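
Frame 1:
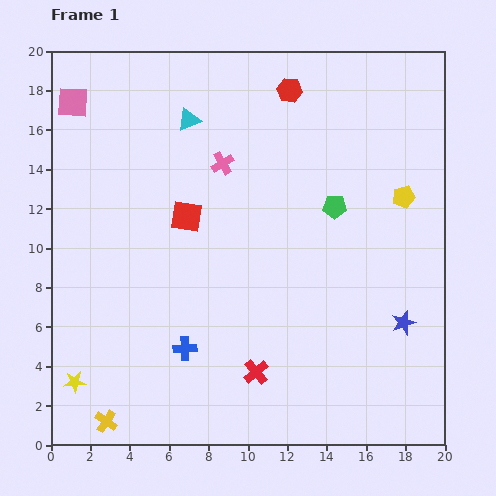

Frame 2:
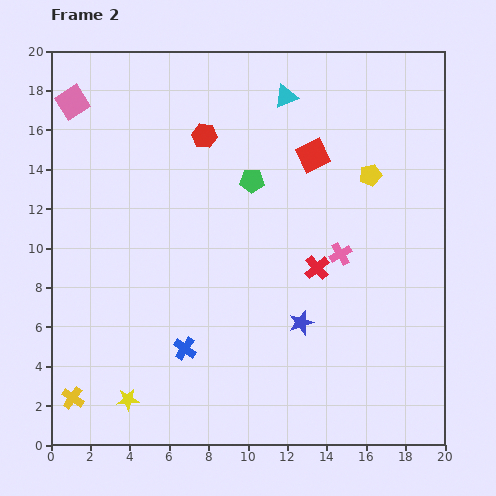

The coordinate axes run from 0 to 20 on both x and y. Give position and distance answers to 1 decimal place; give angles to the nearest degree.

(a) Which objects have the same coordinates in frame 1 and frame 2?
the pink square, the blue cross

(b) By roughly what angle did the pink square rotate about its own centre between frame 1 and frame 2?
37° counter-clockwise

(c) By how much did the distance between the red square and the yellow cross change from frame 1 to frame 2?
+6.1

Distance in frame 1: 11.2. Distance in frame 2: 17.3.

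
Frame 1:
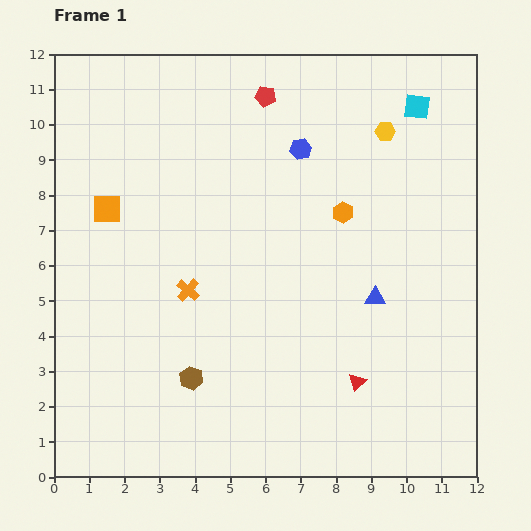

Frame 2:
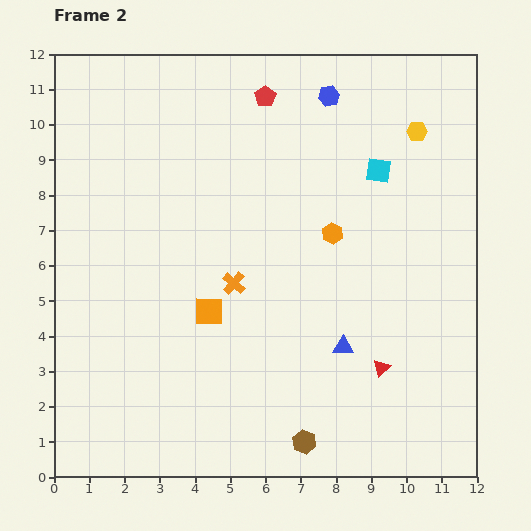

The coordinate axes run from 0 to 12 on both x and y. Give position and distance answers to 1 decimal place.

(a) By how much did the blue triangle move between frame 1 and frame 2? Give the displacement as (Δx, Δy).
(-0.9, -1.4)

The blue triangle was at (9.1, 5.1) in frame 1 and (8.2, 3.7) in frame 2.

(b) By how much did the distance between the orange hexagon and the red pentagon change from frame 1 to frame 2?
+0.3

Distance in frame 1: 4.0. Distance in frame 2: 4.3.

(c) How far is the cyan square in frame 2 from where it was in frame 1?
2.1

The cyan square moved from (10.3, 10.5) to (9.2, 8.7), a distance of √(1.1² + 1.8²) ≈ 2.1.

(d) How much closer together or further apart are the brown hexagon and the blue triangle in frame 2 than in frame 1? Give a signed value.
-2.8

Distance in frame 1: 5.7. Distance in frame 2: 2.9.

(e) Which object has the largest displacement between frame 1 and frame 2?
the orange square

(moved 4.1; next 3.7)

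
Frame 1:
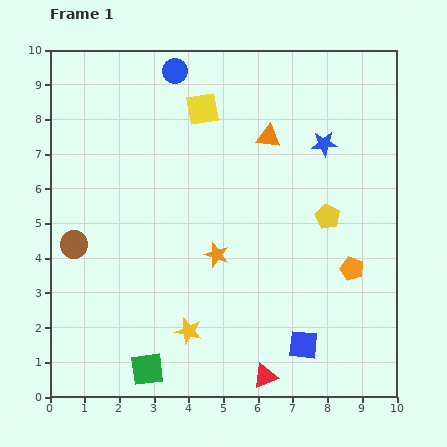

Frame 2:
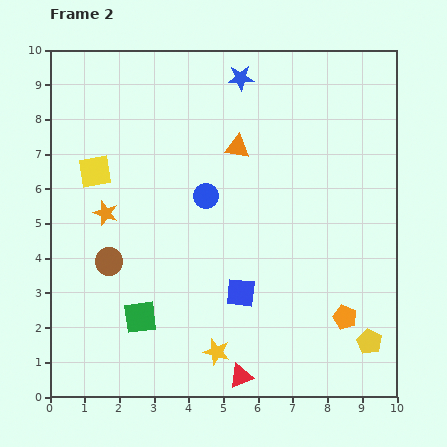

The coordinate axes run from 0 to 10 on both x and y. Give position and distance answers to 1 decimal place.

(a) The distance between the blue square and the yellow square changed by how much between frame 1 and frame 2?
-1.9

Distance in frame 1: 7.4. Distance in frame 2: 5.5.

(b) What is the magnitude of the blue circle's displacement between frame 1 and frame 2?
3.7

The blue circle moved from (3.6, 9.4) to (4.5, 5.8), a distance of √(0.9² + 3.6²) ≈ 3.7.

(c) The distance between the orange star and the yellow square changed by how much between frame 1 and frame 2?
-3.0

Distance in frame 1: 4.2. Distance in frame 2: 1.2.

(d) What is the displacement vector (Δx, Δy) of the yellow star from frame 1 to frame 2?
(0.8, -0.6)

The yellow star was at (4.0, 1.9) in frame 1 and (4.8, 1.3) in frame 2.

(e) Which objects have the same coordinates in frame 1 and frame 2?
none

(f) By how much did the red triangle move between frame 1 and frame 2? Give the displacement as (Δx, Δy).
(-0.7, 0.0)

The red triangle was at (6.2, 0.6) in frame 1 and (5.5, 0.6) in frame 2.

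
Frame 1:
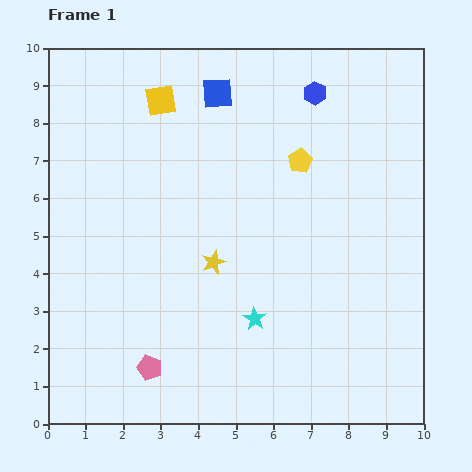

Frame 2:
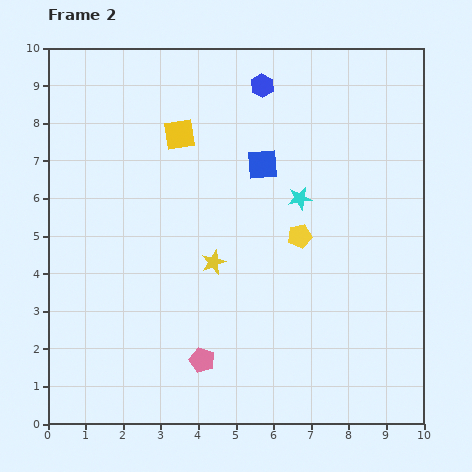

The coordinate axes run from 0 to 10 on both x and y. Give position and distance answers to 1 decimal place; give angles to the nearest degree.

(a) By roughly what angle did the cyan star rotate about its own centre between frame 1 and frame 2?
30° clockwise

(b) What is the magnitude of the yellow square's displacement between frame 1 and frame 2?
1.0

The yellow square moved from (3.0, 8.6) to (3.5, 7.7), a distance of √(0.5² + 0.9²) ≈ 1.0.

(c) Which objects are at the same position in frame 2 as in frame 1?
the yellow star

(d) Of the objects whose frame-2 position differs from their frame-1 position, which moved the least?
the yellow square

(moved 1.0)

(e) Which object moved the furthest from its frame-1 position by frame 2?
the cyan star

(moved 3.4; next 2.2)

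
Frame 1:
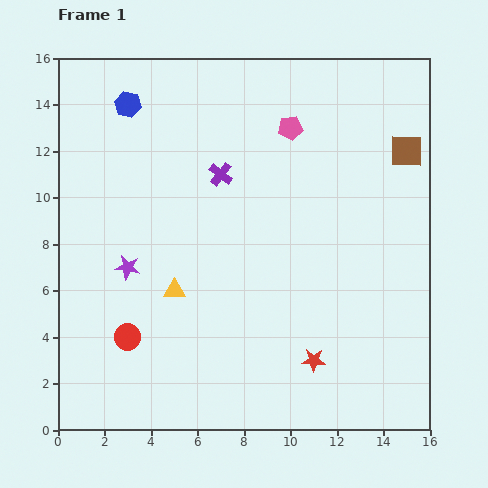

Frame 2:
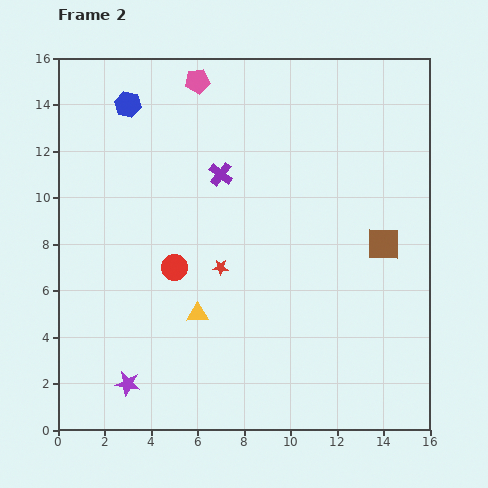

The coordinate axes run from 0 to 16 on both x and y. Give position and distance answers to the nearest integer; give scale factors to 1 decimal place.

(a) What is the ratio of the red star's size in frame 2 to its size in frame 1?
0.7×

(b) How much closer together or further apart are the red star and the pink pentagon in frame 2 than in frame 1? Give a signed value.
-2

Distance in frame 1: 10. Distance in frame 2: 8.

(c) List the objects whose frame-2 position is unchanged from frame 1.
the blue hexagon, the purple cross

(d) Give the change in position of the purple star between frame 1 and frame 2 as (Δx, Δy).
(0, -5)

The purple star was at (3, 7) in frame 1 and (3, 2) in frame 2.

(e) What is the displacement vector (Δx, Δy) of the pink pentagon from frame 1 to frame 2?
(-4, 2)

The pink pentagon was at (10, 13) in frame 1 and (6, 15) in frame 2.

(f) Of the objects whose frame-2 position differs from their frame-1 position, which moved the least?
the yellow triangle

(moved 1)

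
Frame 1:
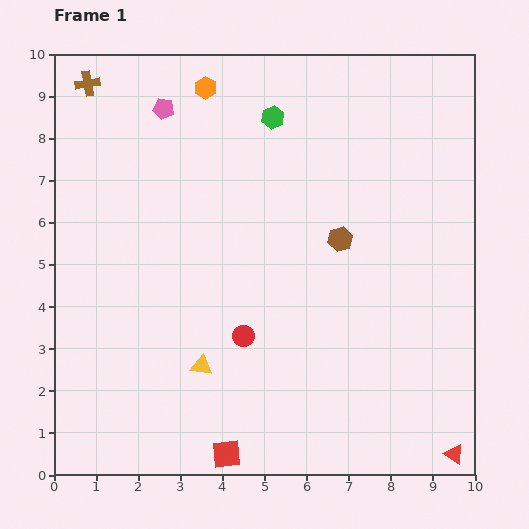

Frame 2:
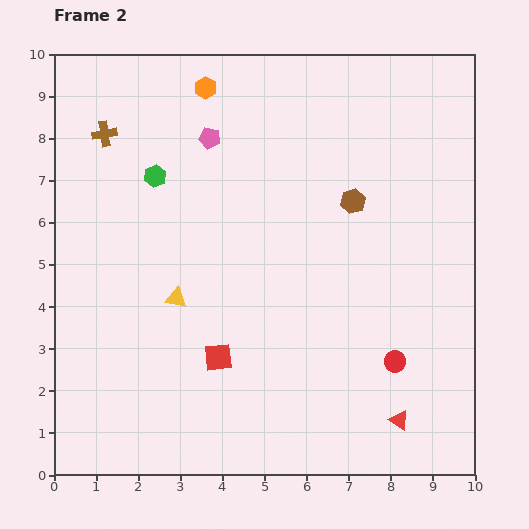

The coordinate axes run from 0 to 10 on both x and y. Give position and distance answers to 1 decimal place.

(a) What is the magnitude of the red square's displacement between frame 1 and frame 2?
2.3

The red square moved from (4.1, 0.5) to (3.9, 2.8), a distance of √(0.2² + 2.3²) ≈ 2.3.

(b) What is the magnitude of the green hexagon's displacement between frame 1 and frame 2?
3.1

The green hexagon moved from (5.2, 8.5) to (2.4, 7.1), a distance of √(2.8² + 1.4²) ≈ 3.1.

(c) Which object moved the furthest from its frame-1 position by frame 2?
the red circle

(moved 3.6; next 3.1)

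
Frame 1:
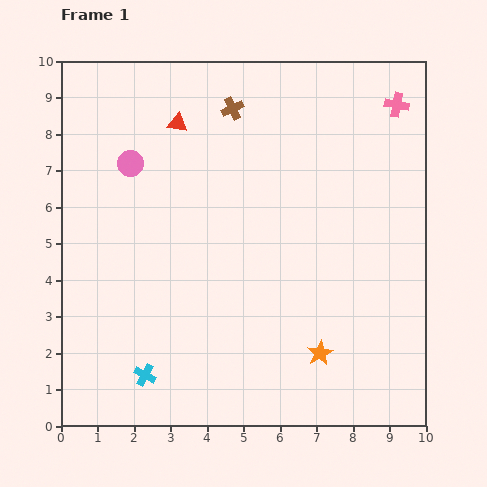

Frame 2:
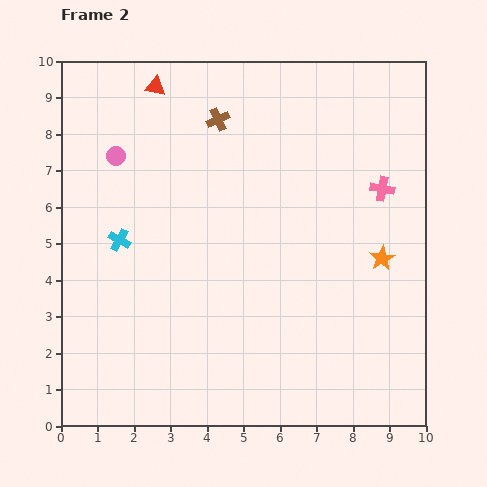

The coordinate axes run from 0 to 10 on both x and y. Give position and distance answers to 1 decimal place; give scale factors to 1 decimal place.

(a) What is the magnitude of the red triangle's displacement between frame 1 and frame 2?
1.2

The red triangle moved from (3.2, 8.3) to (2.6, 9.3), a distance of √(0.6² + 1.0²) ≈ 1.2.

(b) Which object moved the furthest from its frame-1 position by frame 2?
the cyan cross

(moved 3.8; next 3.1)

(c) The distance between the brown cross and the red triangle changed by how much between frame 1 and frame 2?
+0.3

Distance in frame 1: 1.6. Distance in frame 2: 1.9.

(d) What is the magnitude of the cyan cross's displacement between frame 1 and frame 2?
3.8

The cyan cross moved from (2.3, 1.4) to (1.6, 5.1), a distance of √(0.7² + 3.7²) ≈ 3.8.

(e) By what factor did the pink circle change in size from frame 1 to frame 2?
0.7×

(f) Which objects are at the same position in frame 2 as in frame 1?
none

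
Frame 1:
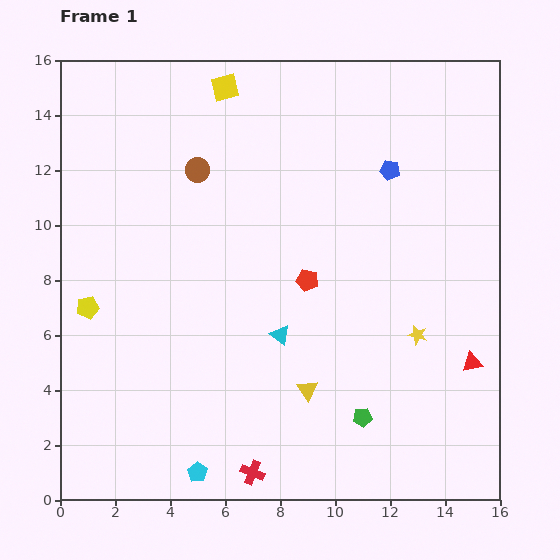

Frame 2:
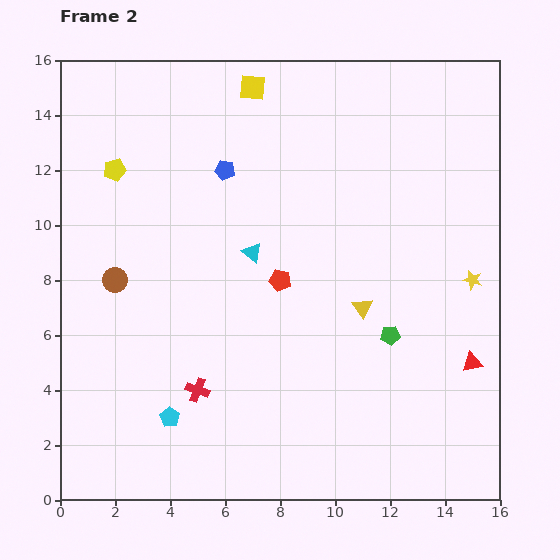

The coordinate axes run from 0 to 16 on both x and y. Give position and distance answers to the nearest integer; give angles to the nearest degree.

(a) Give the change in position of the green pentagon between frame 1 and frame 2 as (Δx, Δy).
(1, 3)

The green pentagon was at (11, 3) in frame 1 and (12, 6) in frame 2.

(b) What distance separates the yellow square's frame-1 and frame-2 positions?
1

The yellow square moved from (6, 15) to (7, 15), a distance of √(1² + 0²) ≈ 1.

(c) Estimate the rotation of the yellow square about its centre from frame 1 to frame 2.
19° clockwise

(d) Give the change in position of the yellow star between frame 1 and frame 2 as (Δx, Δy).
(2, 2)

The yellow star was at (13, 6) in frame 1 and (15, 8) in frame 2.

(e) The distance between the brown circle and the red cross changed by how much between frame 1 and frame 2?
-6

Distance in frame 1: 11. Distance in frame 2: 5.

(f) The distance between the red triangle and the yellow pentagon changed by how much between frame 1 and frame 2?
+1

Distance in frame 1: 14. Distance in frame 2: 15.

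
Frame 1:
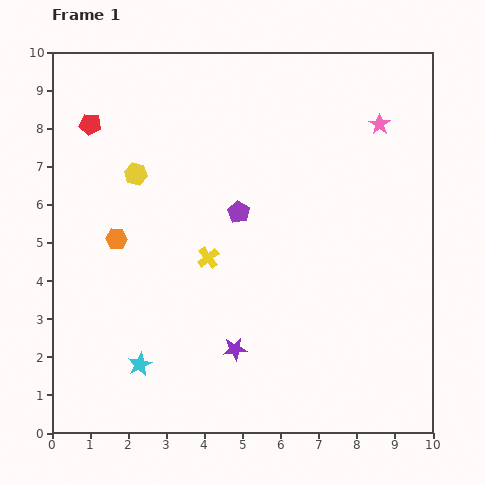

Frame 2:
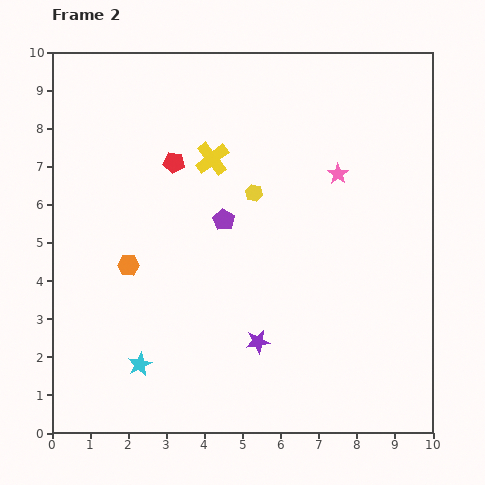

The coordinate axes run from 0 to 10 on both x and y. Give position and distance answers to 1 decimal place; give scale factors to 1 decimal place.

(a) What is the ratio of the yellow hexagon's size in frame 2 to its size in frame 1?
0.8×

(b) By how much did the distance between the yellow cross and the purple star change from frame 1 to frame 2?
+2.4

Distance in frame 1: 2.5. Distance in frame 2: 4.9.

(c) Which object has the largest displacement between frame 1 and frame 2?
the yellow hexagon

(moved 3.1; next 2.6)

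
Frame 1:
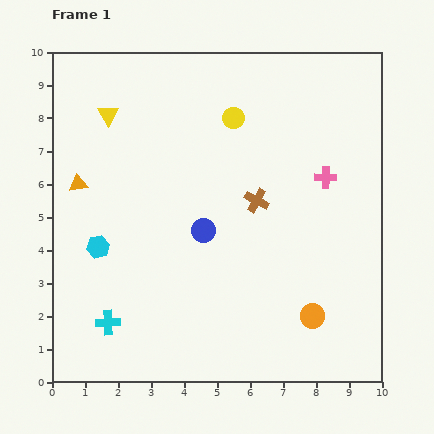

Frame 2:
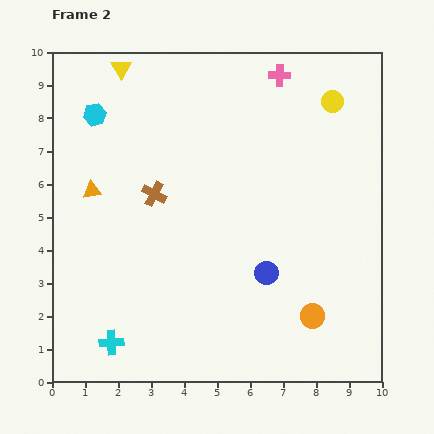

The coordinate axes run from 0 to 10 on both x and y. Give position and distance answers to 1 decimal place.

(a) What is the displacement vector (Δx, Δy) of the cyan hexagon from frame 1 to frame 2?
(-0.1, 4.0)

The cyan hexagon was at (1.4, 4.1) in frame 1 and (1.3, 8.1) in frame 2.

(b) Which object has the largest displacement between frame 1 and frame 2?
the cyan hexagon

(moved 4.0; next 3.4)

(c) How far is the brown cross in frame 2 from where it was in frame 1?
3.1

The brown cross moved from (6.2, 5.5) to (3.1, 5.7), a distance of √(3.1² + 0.2²) ≈ 3.1.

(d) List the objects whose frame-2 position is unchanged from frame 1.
the orange circle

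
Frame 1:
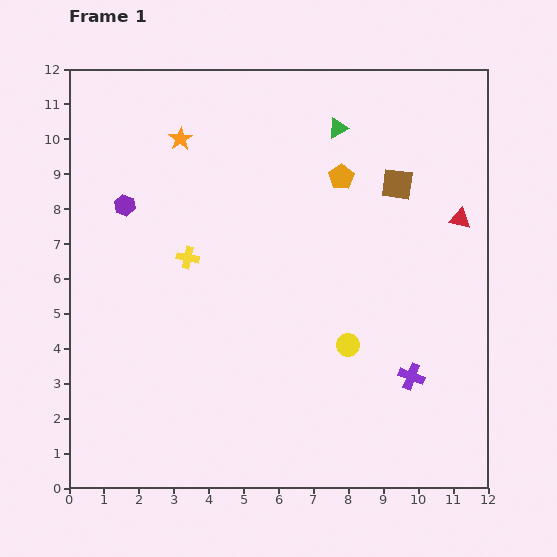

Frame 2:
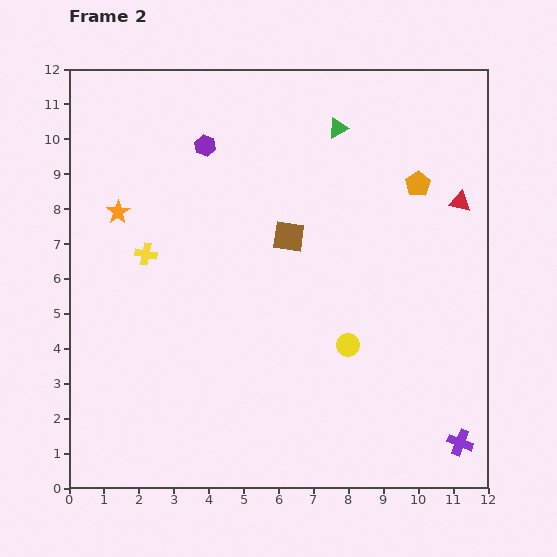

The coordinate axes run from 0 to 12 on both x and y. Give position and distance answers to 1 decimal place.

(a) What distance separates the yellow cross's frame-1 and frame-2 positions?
1.2

The yellow cross moved from (3.4, 6.6) to (2.2, 6.7), a distance of √(1.2² + 0.1²) ≈ 1.2.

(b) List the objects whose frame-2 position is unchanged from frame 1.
the yellow circle, the green triangle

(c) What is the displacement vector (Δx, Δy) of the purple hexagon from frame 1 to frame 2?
(2.3, 1.7)

The purple hexagon was at (1.6, 8.1) in frame 1 and (3.9, 9.8) in frame 2.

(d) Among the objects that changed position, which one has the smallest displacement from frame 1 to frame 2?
the red triangle

(moved 0.5)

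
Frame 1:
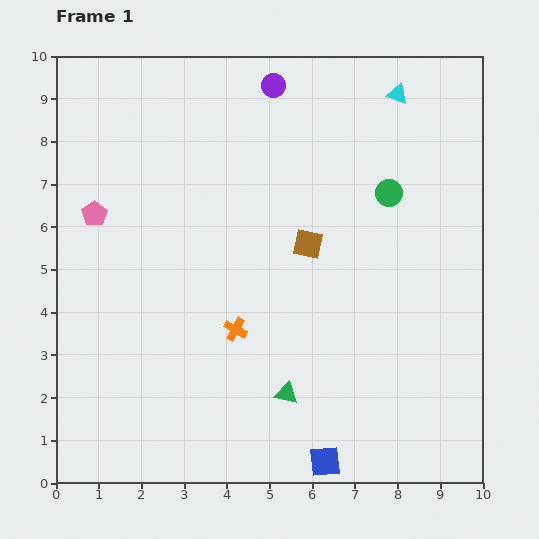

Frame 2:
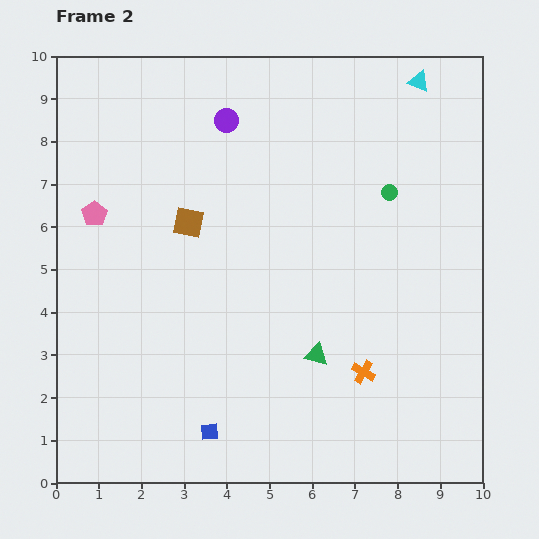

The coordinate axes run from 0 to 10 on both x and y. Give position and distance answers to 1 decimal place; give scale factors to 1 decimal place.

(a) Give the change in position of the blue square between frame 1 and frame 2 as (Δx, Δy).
(-2.7, 0.7)

The blue square was at (6.3, 0.5) in frame 1 and (3.6, 1.2) in frame 2.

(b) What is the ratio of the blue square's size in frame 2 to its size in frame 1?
0.6×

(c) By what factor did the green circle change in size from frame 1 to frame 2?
0.6×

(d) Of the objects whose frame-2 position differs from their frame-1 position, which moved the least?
the cyan triangle

(moved 0.6)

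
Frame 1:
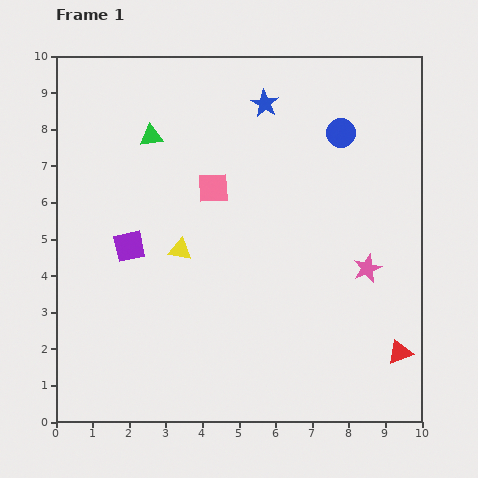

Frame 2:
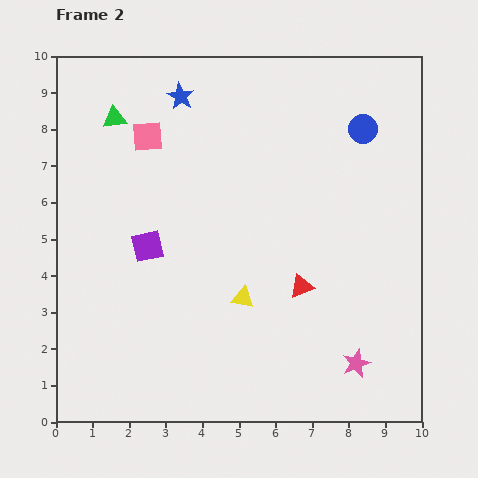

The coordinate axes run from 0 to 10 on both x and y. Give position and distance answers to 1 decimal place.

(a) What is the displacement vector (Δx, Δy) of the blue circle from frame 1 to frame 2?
(0.6, 0.1)

The blue circle was at (7.8, 7.9) in frame 1 and (8.4, 8.0) in frame 2.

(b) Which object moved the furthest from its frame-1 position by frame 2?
the red triangle

(moved 3.2; next 2.6)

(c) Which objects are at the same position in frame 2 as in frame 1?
none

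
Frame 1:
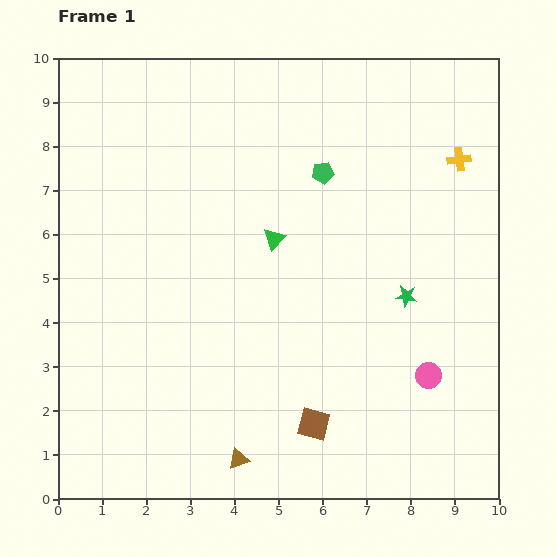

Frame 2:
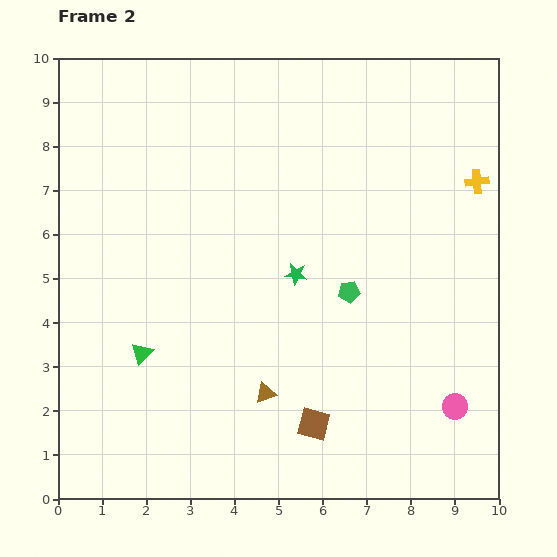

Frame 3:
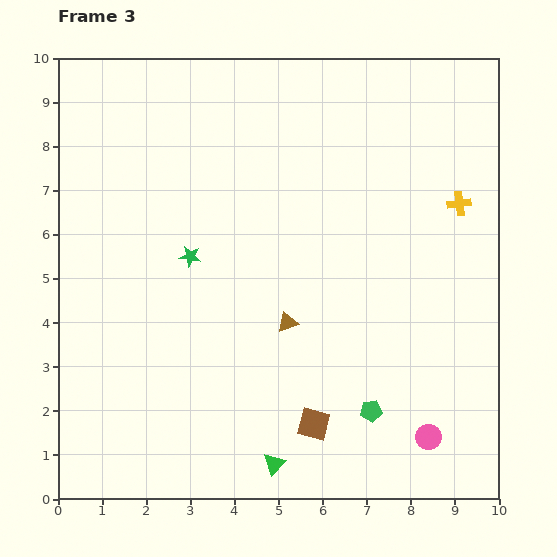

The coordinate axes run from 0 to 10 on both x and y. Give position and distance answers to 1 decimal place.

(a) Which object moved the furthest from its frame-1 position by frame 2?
the green triangle

(moved 4.0; next 2.8)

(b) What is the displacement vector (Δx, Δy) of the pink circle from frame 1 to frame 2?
(0.6, -0.7)

The pink circle was at (8.4, 2.8) in frame 1 and (9.0, 2.1) in frame 2.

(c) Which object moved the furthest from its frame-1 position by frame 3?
the green pentagon

(moved 5.5; next 5.1)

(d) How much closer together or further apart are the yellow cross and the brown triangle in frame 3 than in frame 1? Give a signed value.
-3.7

Distance in frame 1: 8.4. Distance in frame 3: 4.7.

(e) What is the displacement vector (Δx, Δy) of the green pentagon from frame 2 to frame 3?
(0.5, -2.7)

The green pentagon was at (6.6, 4.7) in frame 2 and (7.1, 2.0) in frame 3.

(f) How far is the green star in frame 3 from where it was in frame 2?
2.4

The green star moved from (5.4, 5.1) to (3.0, 5.5), a distance of √(2.4² + 0.4²) ≈ 2.4.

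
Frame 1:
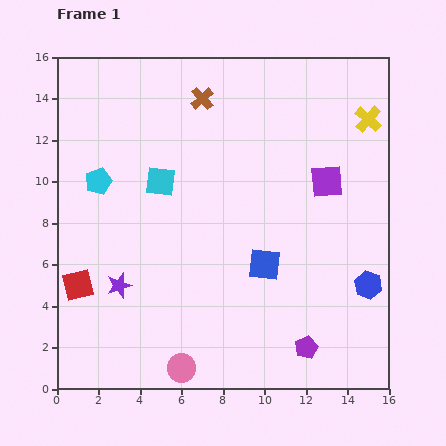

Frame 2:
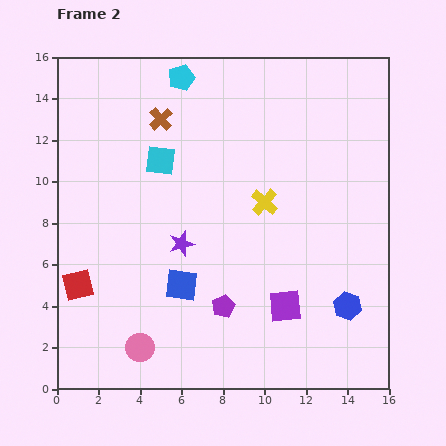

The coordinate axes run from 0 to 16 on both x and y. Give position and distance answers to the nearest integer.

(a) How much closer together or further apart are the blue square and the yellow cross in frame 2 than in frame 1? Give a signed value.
-3

Distance in frame 1: 9. Distance in frame 2: 6.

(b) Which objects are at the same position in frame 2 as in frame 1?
the red square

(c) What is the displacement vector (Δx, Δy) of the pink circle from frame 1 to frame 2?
(-2, 1)

The pink circle was at (6, 1) in frame 1 and (4, 2) in frame 2.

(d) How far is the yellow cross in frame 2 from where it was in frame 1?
6

The yellow cross moved from (15, 13) to (10, 9), a distance of √(5² + 4²) ≈ 6.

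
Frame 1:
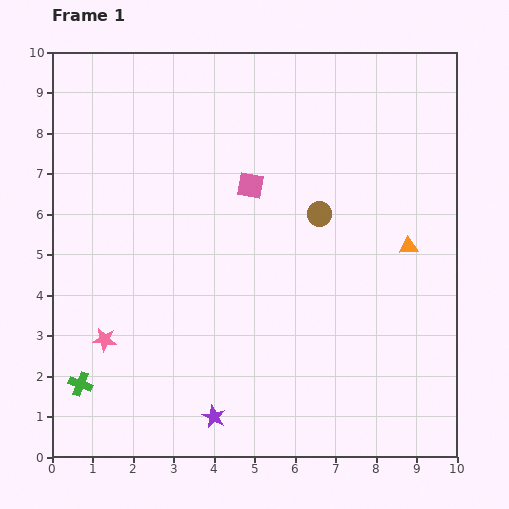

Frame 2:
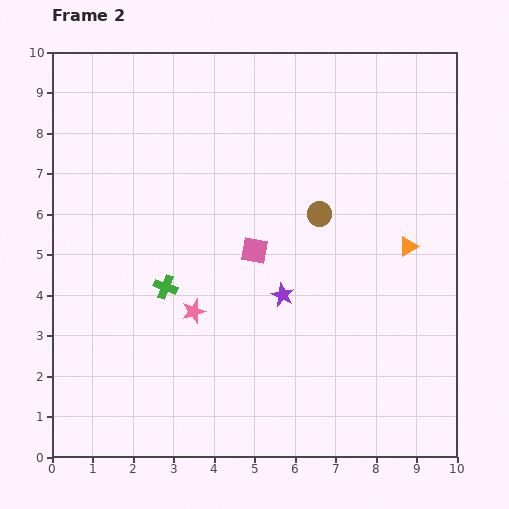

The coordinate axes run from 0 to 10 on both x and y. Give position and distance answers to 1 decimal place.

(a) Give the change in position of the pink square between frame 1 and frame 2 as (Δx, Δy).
(0.1, -1.6)

The pink square was at (4.9, 6.7) in frame 1 and (5.0, 5.1) in frame 2.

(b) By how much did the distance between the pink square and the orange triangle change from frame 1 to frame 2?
-0.4

Distance in frame 1: 4.2. Distance in frame 2: 3.8.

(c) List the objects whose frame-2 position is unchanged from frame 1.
the orange triangle, the brown circle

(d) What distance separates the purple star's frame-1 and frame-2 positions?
3.4

The purple star moved from (4.0, 1.0) to (5.7, 4.0), a distance of √(1.7² + 3.0²) ≈ 3.4.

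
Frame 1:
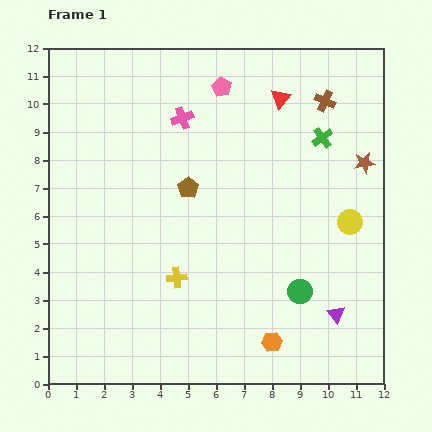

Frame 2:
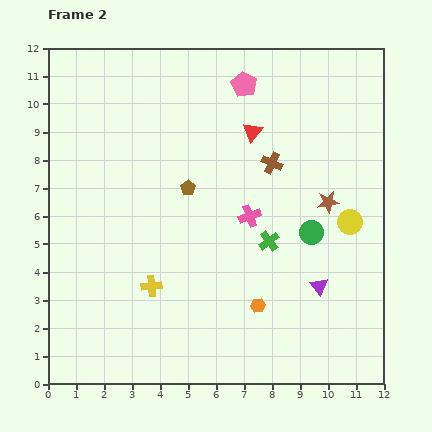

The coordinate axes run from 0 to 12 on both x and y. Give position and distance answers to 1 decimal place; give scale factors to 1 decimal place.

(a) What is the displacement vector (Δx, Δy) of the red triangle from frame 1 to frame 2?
(-1.0, -1.2)

The red triangle was at (8.3, 10.2) in frame 1 and (7.3, 9.0) in frame 2.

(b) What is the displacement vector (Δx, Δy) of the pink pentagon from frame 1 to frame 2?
(0.8, 0.1)

The pink pentagon was at (6.2, 10.6) in frame 1 and (7.0, 10.7) in frame 2.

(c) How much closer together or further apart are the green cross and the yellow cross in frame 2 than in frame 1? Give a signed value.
-2.7

Distance in frame 1: 7.2. Distance in frame 2: 4.5.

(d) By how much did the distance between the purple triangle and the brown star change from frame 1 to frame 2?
-2.5

Distance in frame 1: 5.5. Distance in frame 2: 3.0.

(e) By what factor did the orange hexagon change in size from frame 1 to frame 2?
0.7×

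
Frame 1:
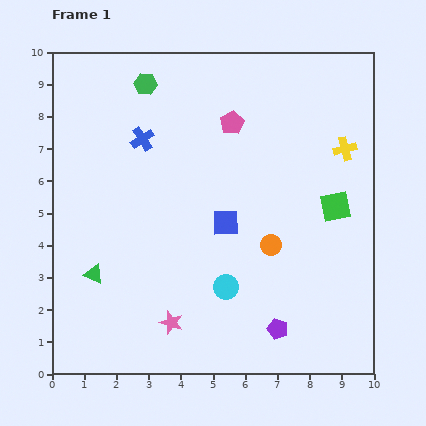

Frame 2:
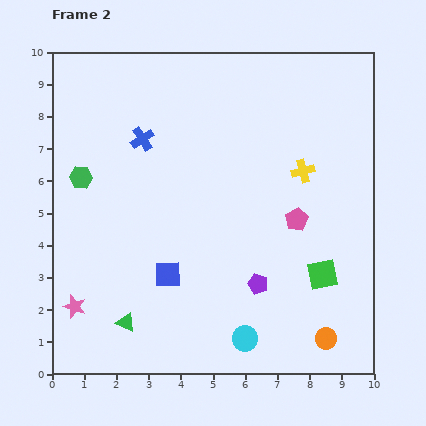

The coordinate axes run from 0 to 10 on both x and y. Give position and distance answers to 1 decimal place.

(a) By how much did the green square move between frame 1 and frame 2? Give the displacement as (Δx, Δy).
(-0.4, -2.1)

The green square was at (8.8, 5.2) in frame 1 and (8.4, 3.1) in frame 2.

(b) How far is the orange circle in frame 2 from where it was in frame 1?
3.4

The orange circle moved from (6.8, 4.0) to (8.5, 1.1), a distance of √(1.7² + 2.9²) ≈ 3.4.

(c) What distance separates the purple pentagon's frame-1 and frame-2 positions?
1.5

The purple pentagon moved from (7.0, 1.4) to (6.4, 2.8), a distance of √(0.6² + 1.4²) ≈ 1.5.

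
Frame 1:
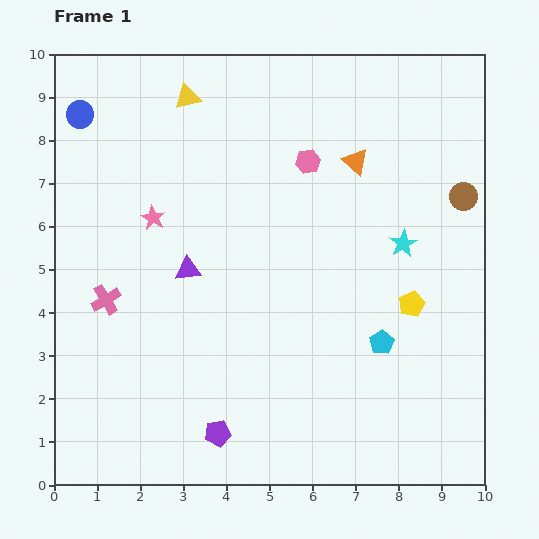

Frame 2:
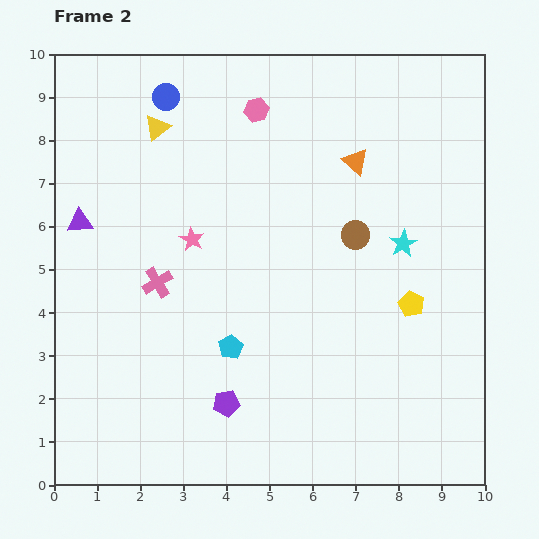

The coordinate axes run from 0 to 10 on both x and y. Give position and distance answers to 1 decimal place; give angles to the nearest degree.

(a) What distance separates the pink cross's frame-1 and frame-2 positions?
1.3

The pink cross moved from (1.2, 4.3) to (2.4, 4.7), a distance of √(1.2² + 0.4²) ≈ 1.3.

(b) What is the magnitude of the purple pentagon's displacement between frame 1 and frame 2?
0.7

The purple pentagon moved from (3.8, 1.2) to (4.0, 1.9), a distance of √(0.2² + 0.7²) ≈ 0.7.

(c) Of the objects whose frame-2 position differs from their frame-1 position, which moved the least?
the purple pentagon

(moved 0.7)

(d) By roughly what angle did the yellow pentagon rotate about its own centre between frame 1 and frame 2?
21° counter-clockwise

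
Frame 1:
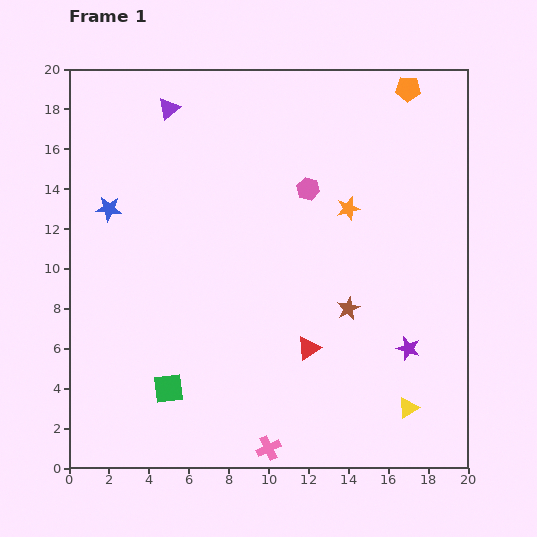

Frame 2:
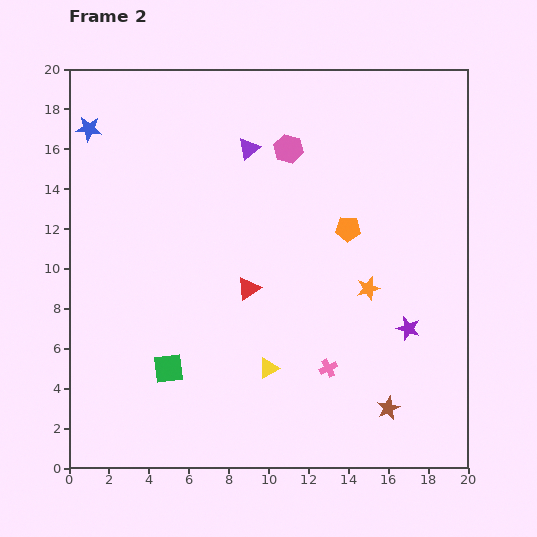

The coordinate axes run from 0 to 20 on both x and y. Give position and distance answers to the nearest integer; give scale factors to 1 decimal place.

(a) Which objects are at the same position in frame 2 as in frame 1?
none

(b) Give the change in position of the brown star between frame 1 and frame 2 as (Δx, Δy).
(2, -5)

The brown star was at (14, 8) in frame 1 and (16, 3) in frame 2.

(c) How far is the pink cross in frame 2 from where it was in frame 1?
5

The pink cross moved from (10, 1) to (13, 5), a distance of √(3² + 4²) ≈ 5.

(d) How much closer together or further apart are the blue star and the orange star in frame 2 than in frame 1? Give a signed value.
+4

Distance in frame 1: 12. Distance in frame 2: 16.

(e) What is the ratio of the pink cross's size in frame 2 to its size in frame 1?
0.8×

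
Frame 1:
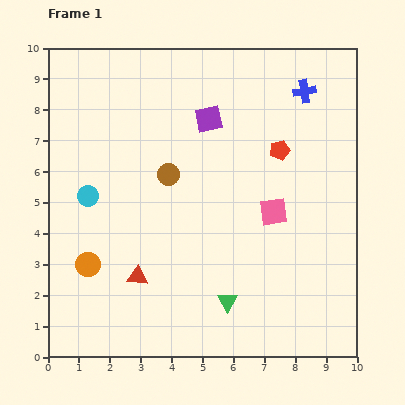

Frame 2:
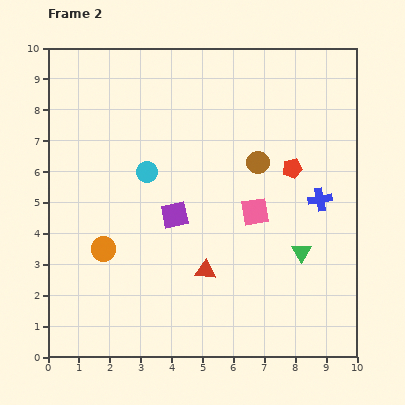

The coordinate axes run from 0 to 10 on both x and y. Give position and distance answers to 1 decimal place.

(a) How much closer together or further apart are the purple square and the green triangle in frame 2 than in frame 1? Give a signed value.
-1.6

Distance in frame 1: 5.9. Distance in frame 2: 4.3.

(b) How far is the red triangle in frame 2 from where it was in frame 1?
2.2

The red triangle moved from (2.9, 2.6) to (5.1, 2.8), a distance of √(2.2² + 0.2²) ≈ 2.2.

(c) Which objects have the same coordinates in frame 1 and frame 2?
none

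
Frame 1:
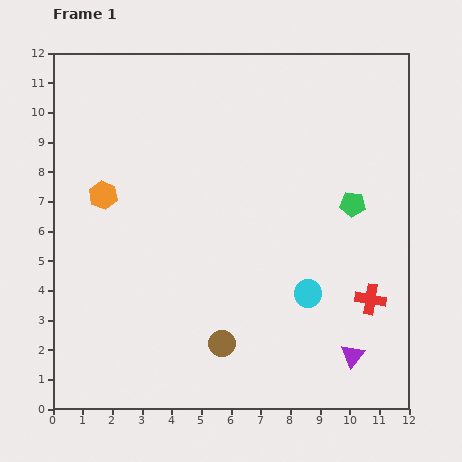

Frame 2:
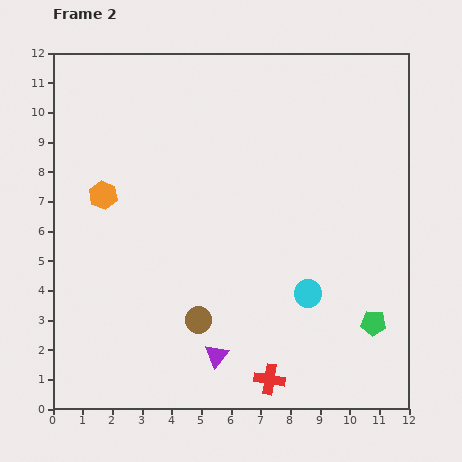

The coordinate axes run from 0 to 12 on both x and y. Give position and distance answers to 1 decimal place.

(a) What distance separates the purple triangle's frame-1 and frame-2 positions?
4.6

The purple triangle moved from (10.1, 1.8) to (5.5, 1.8), a distance of √(4.6² + 0.0²) ≈ 4.6.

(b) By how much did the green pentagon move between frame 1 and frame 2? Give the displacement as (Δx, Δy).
(0.7, -4.0)

The green pentagon was at (10.1, 6.9) in frame 1 and (10.8, 2.9) in frame 2.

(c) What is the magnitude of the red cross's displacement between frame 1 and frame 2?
4.3

The red cross moved from (10.7, 3.7) to (7.3, 1.0), a distance of √(3.4² + 2.7²) ≈ 4.3.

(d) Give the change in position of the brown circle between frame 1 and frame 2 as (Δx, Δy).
(-0.8, 0.8)

The brown circle was at (5.7, 2.2) in frame 1 and (4.9, 3.0) in frame 2.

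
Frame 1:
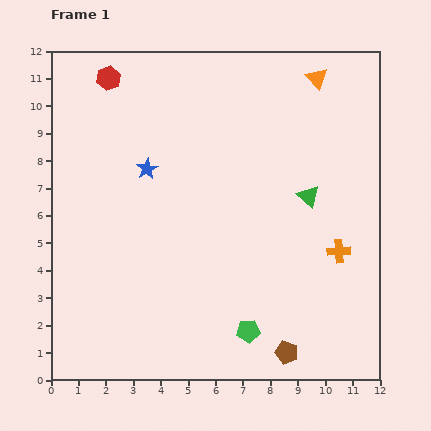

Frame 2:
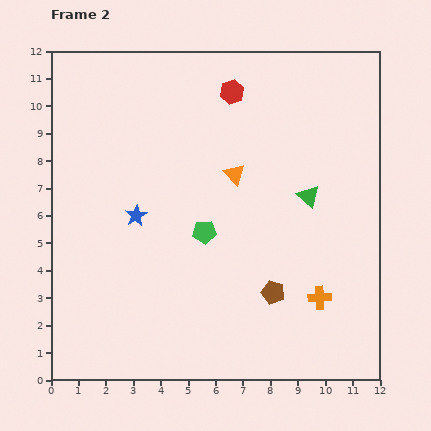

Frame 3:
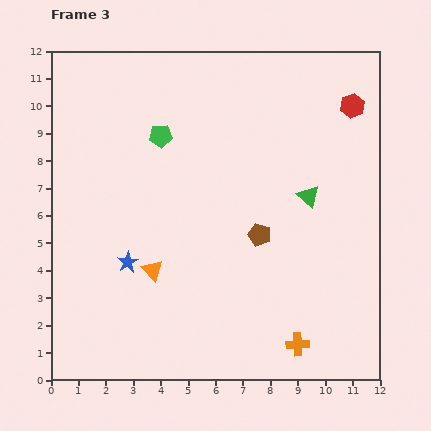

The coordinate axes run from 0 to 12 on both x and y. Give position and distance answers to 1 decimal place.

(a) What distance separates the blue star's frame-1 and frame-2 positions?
1.7

The blue star moved from (3.5, 7.7) to (3.1, 6.0), a distance of √(0.4² + 1.7²) ≈ 1.7.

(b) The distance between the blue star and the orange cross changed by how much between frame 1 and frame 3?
-0.7

Distance in frame 1: 7.6. Distance in frame 3: 6.9.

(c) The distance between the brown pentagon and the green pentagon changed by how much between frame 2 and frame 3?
+1.8

Distance in frame 2: 3.3. Distance in frame 3: 5.1.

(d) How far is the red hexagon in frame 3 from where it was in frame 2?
4.4

The red hexagon moved from (6.6, 10.5) to (11.0, 10.0), a distance of √(4.4² + 0.5²) ≈ 4.4.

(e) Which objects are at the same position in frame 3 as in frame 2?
the green triangle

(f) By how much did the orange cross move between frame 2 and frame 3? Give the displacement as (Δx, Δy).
(-0.8, -1.7)

The orange cross was at (9.8, 3.0) in frame 2 and (9.0, 1.3) in frame 3.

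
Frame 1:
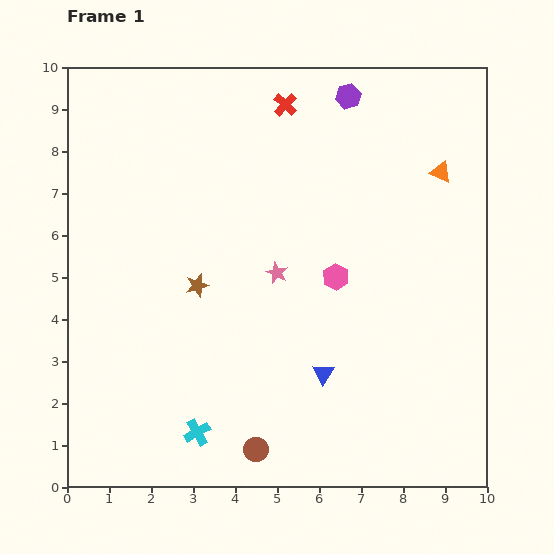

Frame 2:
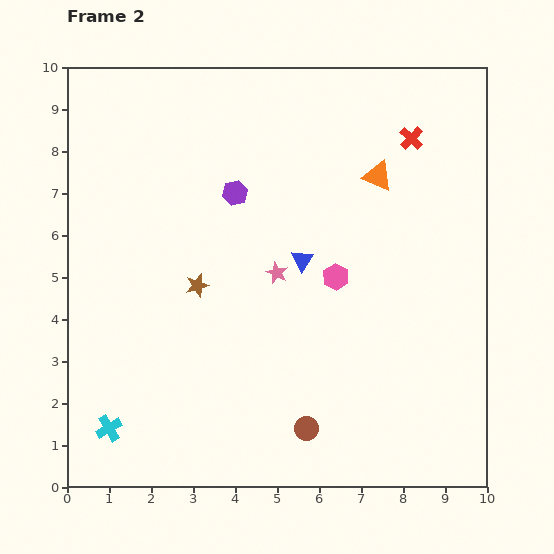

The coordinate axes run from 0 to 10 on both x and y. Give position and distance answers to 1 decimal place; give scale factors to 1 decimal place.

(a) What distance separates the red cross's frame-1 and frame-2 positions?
3.1

The red cross moved from (5.2, 9.1) to (8.2, 8.3), a distance of √(3.0² + 0.8²) ≈ 3.1.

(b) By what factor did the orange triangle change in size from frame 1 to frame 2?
1.4×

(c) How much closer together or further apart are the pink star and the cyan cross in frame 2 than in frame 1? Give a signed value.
+1.2

Distance in frame 1: 4.2. Distance in frame 2: 5.4.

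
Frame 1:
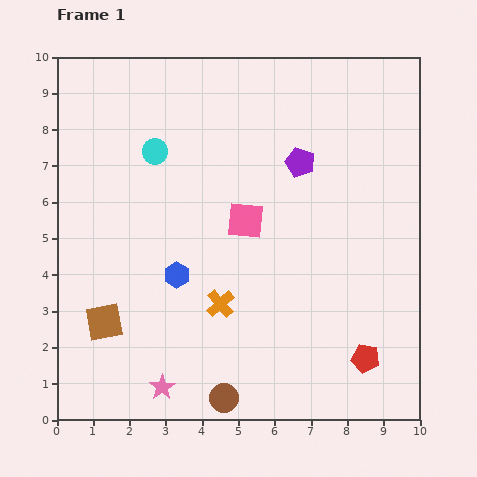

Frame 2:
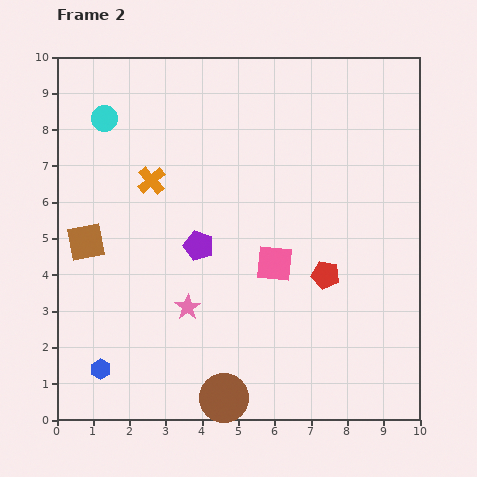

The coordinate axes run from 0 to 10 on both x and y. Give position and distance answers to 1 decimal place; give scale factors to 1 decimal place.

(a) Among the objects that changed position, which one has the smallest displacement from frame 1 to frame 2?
the pink square

(moved 1.4)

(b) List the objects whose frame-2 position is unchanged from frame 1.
the brown circle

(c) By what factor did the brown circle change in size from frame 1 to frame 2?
1.7×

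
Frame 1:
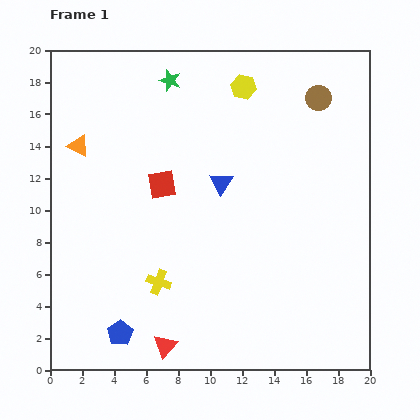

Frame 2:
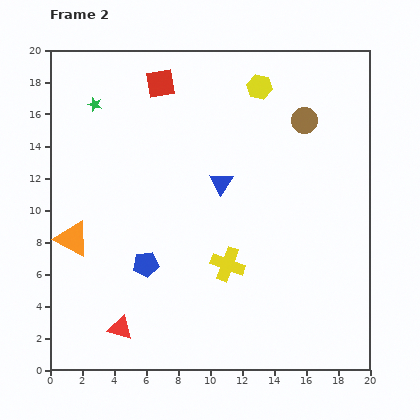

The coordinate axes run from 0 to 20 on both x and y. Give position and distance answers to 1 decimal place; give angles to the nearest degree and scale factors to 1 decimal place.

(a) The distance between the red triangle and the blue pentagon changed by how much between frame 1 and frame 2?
+1.4

Distance in frame 1: 2.9. Distance in frame 2: 4.3.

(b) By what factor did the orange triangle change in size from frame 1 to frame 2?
1.6×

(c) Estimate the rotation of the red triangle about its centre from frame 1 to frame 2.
54° counter-clockwise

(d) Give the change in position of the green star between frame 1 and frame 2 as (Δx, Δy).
(-4.7, -1.5)

The green star was at (7.5, 18.1) in frame 1 and (2.8, 16.6) in frame 2.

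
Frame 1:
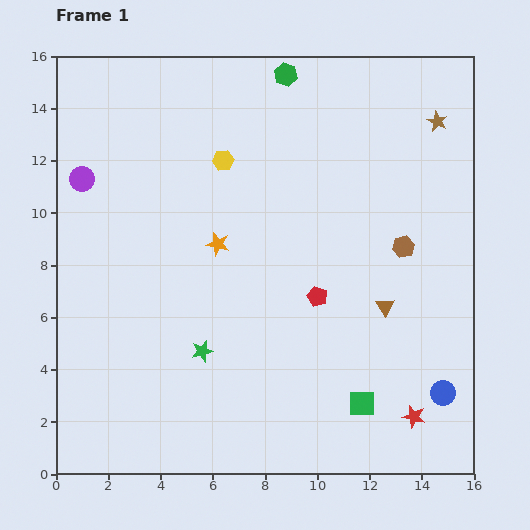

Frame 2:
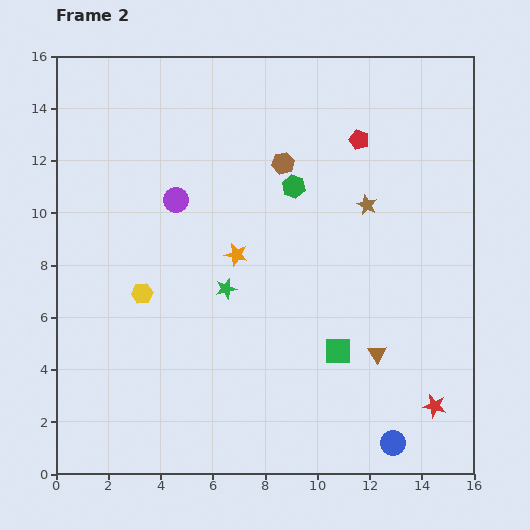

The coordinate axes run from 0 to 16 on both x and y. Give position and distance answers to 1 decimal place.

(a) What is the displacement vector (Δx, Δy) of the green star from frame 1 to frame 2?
(0.9, 2.4)

The green star was at (5.6, 4.7) in frame 1 and (6.5, 7.1) in frame 2.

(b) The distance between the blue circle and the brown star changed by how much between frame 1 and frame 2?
-1.2

Distance in frame 1: 10.4. Distance in frame 2: 9.2.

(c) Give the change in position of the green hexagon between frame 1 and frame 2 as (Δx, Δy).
(0.3, -4.3)

The green hexagon was at (8.8, 15.3) in frame 1 and (9.1, 11.0) in frame 2.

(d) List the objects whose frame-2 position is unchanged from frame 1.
none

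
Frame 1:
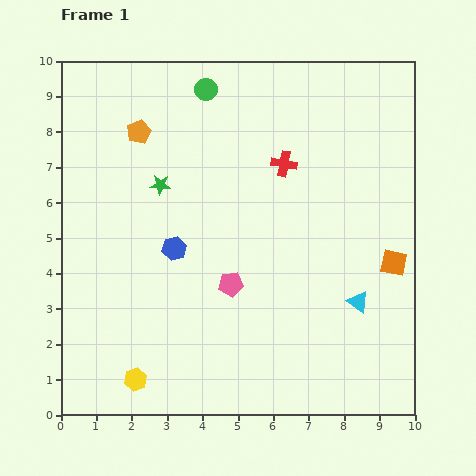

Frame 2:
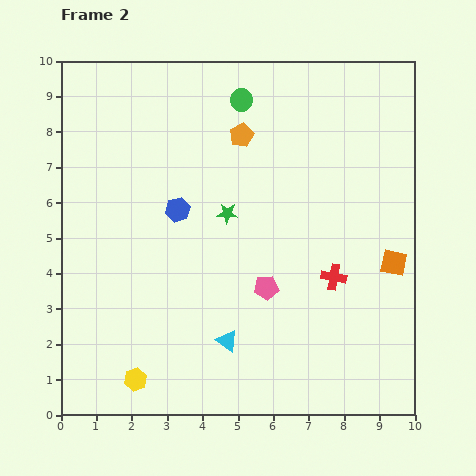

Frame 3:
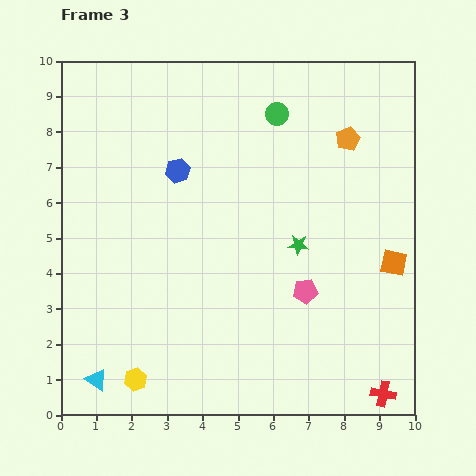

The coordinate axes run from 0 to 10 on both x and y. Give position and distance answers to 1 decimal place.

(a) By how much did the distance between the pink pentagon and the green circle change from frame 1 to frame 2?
-0.2

Distance in frame 1: 5.5. Distance in frame 2: 5.3.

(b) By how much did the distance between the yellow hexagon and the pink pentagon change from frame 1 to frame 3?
+1.6

Distance in frame 1: 3.8. Distance in frame 3: 5.4.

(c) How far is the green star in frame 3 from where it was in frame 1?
4.3

The green star moved from (2.8, 6.5) to (6.7, 4.8), a distance of √(3.9² + 1.7²) ≈ 4.3.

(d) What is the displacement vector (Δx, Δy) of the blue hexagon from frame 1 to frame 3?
(0.1, 2.2)

The blue hexagon was at (3.2, 4.7) in frame 1 and (3.3, 6.9) in frame 3.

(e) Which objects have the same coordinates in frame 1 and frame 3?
the yellow hexagon, the orange square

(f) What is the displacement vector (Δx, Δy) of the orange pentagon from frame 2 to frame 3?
(3.0, -0.1)

The orange pentagon was at (5.1, 7.9) in frame 2 and (8.1, 7.8) in frame 3.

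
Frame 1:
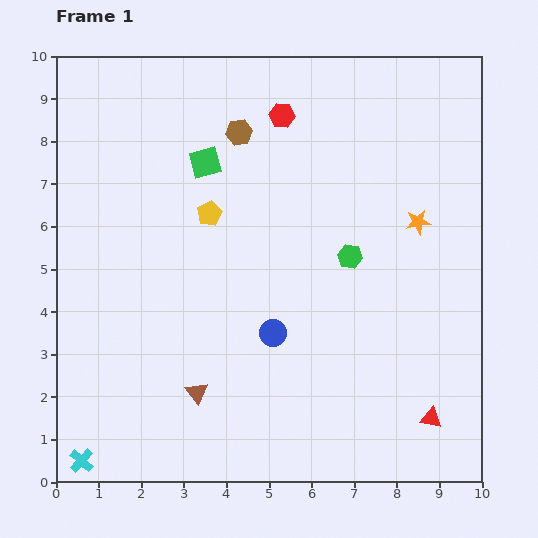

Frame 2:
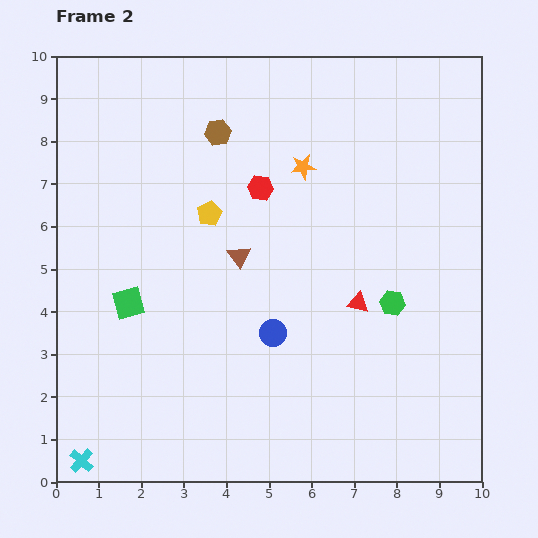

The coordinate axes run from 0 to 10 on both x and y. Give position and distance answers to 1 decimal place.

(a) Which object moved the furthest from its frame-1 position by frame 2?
the green square

(moved 3.8; next 3.4)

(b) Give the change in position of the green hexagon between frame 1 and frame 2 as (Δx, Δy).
(1.0, -1.1)

The green hexagon was at (6.9, 5.3) in frame 1 and (7.9, 4.2) in frame 2.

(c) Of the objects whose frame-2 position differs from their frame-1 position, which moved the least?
the brown hexagon

(moved 0.5)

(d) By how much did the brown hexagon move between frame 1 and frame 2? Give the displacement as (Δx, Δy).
(-0.5, 0.0)

The brown hexagon was at (4.3, 8.2) in frame 1 and (3.8, 8.2) in frame 2.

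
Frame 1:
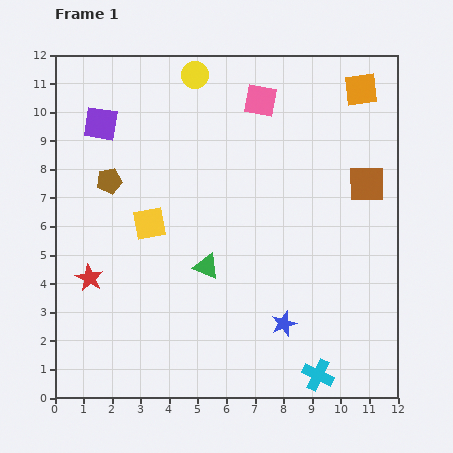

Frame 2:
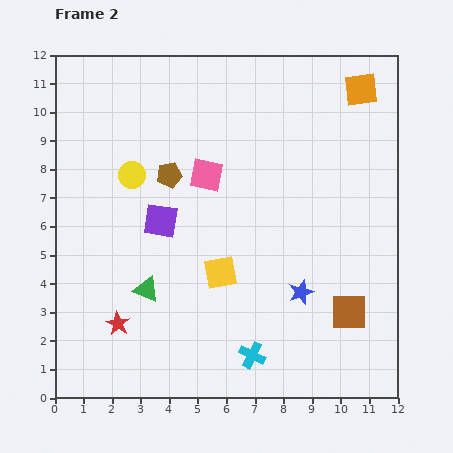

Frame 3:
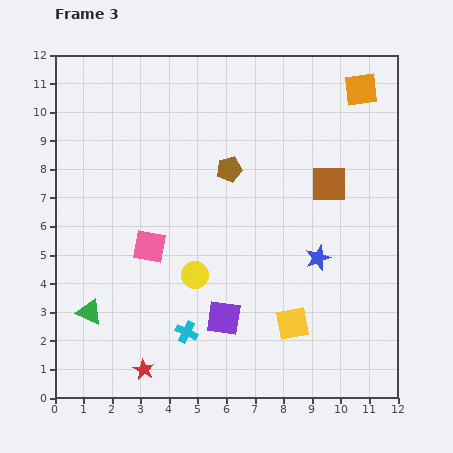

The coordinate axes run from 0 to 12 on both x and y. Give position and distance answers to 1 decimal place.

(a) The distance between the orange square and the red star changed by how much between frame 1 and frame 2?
+0.2

Distance in frame 1: 11.6. Distance in frame 2: 11.8.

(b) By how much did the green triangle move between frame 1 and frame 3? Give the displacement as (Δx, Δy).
(-4.1, -1.6)

The green triangle was at (5.3, 4.6) in frame 1 and (1.2, 3.0) in frame 3.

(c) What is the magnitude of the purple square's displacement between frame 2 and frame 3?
4.0

The purple square moved from (3.7, 6.2) to (5.9, 2.8), a distance of √(2.2² + 3.4²) ≈ 4.0.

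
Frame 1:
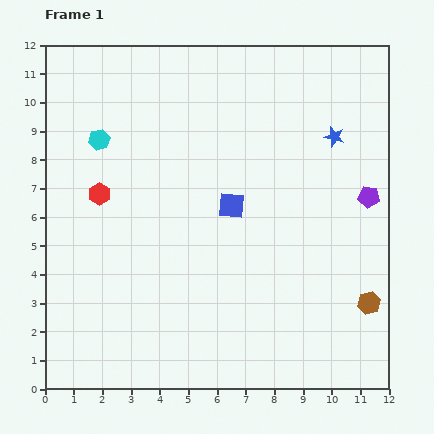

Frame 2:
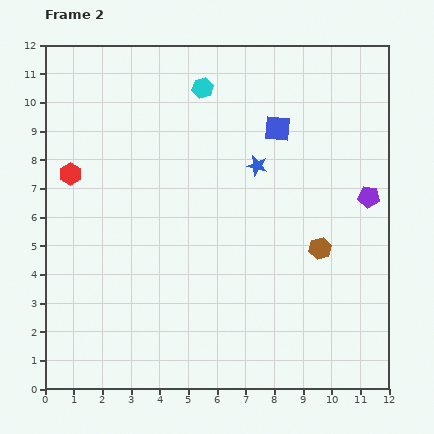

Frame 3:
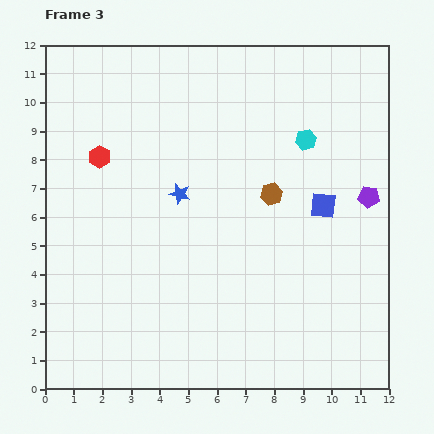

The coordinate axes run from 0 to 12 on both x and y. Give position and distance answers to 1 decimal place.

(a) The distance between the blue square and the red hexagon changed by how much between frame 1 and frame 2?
+2.8

Distance in frame 1: 4.6. Distance in frame 2: 7.4.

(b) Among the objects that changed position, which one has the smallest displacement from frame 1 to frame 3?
the red hexagon

(moved 1.3)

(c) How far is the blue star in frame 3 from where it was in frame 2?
2.9

The blue star moved from (7.4, 7.8) to (4.7, 6.8), a distance of √(2.7² + 1.0²) ≈ 2.9.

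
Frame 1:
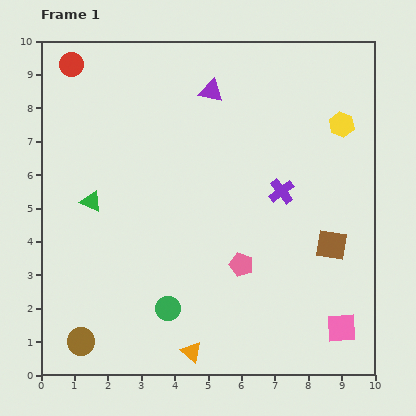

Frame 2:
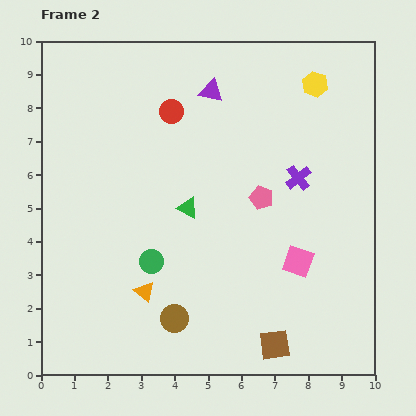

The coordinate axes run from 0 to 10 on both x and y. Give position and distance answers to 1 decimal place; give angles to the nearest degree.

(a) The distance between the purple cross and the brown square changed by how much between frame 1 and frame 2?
+2.8

Distance in frame 1: 2.2. Distance in frame 2: 5.0.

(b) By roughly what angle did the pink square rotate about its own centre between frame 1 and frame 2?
24° clockwise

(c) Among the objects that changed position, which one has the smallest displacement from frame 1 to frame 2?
the purple cross

(moved 0.6)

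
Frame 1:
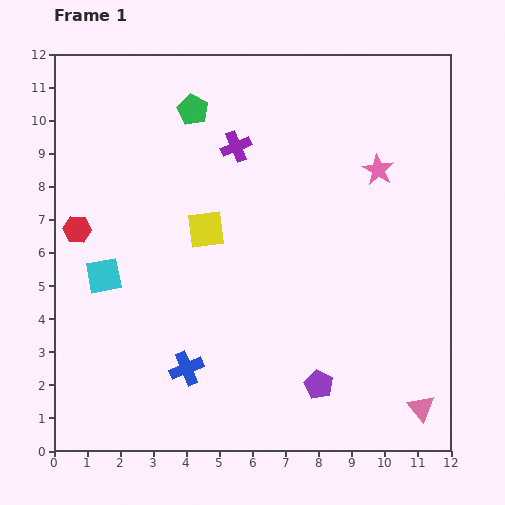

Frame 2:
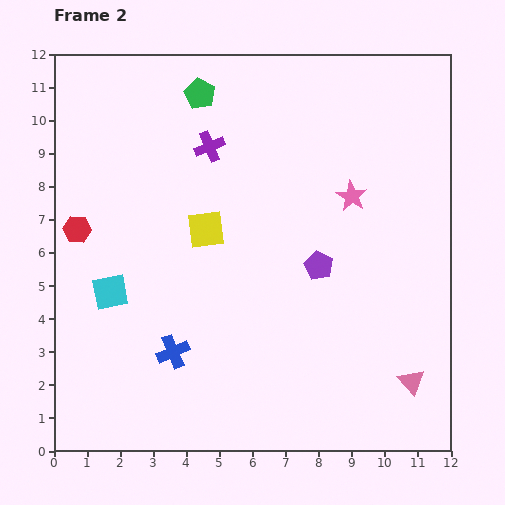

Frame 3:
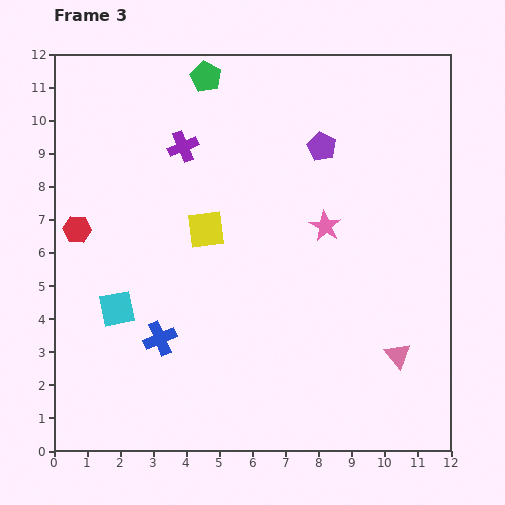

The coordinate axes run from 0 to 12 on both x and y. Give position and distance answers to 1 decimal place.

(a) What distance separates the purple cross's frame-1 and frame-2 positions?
0.8

The purple cross moved from (5.5, 9.2) to (4.7, 9.2), a distance of √(0.8² + 0.0²) ≈ 0.8.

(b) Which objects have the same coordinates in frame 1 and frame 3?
the yellow square, the red hexagon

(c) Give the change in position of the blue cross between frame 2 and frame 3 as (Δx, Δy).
(-0.4, 0.4)

The blue cross was at (3.6, 3.0) in frame 2 and (3.2, 3.4) in frame 3.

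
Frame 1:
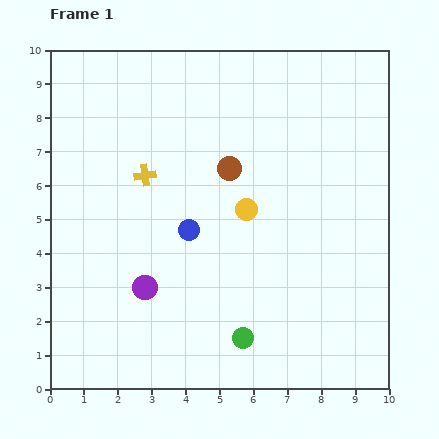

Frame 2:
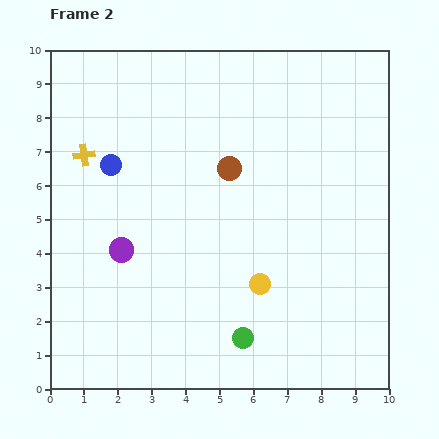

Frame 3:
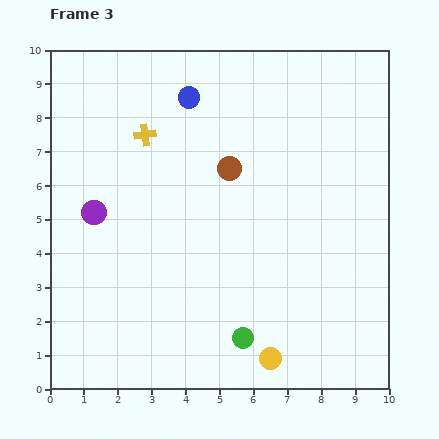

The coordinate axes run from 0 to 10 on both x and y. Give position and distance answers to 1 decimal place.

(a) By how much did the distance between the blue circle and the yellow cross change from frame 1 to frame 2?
-1.2

Distance in frame 1: 2.1. Distance in frame 2: 0.9.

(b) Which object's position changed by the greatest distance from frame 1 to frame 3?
the yellow circle

(moved 4.5; next 3.9)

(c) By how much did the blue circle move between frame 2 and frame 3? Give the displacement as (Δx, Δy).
(2.3, 2.0)

The blue circle was at (1.8, 6.6) in frame 2 and (4.1, 8.6) in frame 3.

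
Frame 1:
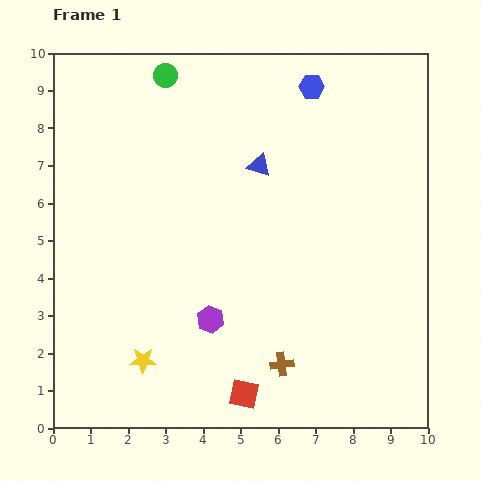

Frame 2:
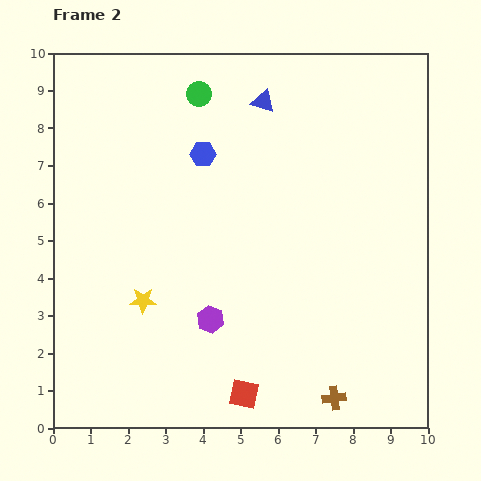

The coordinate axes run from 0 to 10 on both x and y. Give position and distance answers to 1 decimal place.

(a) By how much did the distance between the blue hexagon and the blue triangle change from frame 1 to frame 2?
-0.4

Distance in frame 1: 2.5. Distance in frame 2: 2.1.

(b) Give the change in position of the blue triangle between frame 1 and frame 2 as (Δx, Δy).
(0.1, 1.7)

The blue triangle was at (5.5, 7.0) in frame 1 and (5.6, 8.7) in frame 2.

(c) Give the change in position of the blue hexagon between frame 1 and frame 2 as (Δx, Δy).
(-2.9, -1.8)

The blue hexagon was at (6.9, 9.1) in frame 1 and (4.0, 7.3) in frame 2.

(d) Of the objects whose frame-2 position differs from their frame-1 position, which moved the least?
the green circle

(moved 1.0)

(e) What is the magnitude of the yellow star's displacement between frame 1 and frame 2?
1.6

The yellow star moved from (2.4, 1.8) to (2.4, 3.4), a distance of √(0.0² + 1.6²) ≈ 1.6.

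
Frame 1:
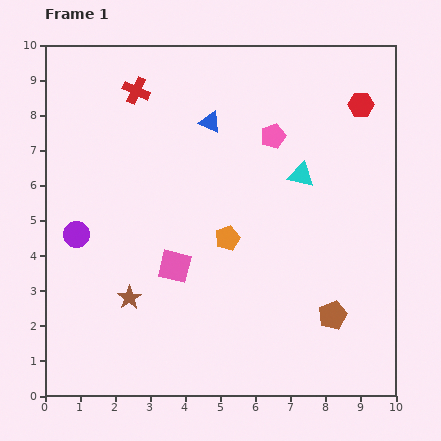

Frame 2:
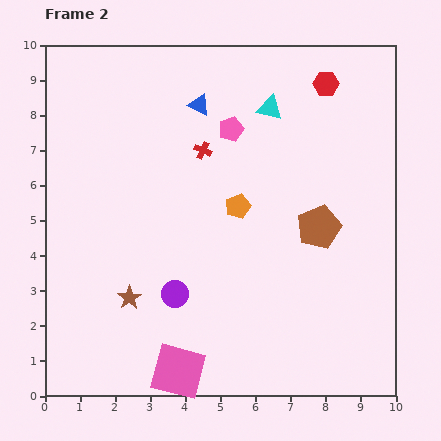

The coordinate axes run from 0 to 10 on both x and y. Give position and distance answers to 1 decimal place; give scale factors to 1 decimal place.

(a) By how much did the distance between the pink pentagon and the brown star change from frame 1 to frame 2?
-0.6

Distance in frame 1: 6.2. Distance in frame 2: 5.6.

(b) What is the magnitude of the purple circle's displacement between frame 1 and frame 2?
3.3

The purple circle moved from (0.9, 4.6) to (3.7, 2.9), a distance of √(2.8² + 1.7²) ≈ 3.3.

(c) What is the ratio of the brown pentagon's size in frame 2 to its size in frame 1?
1.5×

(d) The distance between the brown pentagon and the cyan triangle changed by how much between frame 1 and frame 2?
-0.4

Distance in frame 1: 4.1. Distance in frame 2: 3.7.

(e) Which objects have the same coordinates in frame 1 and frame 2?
the brown star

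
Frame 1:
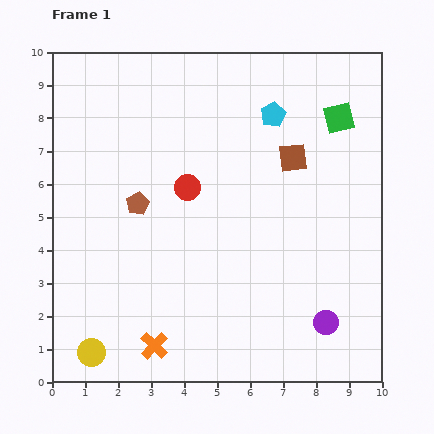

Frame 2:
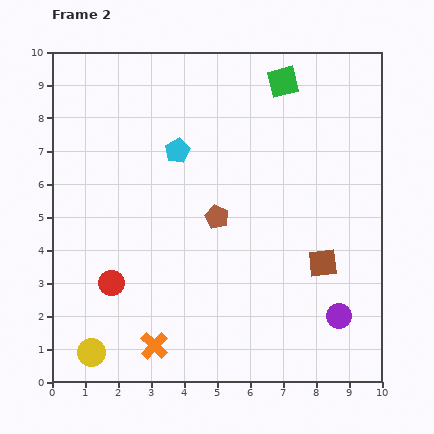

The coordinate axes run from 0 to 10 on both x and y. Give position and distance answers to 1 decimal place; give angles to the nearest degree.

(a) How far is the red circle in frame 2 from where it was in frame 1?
3.7

The red circle moved from (4.1, 5.9) to (1.8, 3.0), a distance of √(2.3² + 2.9²) ≈ 3.7.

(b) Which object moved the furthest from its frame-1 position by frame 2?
the red circle

(moved 3.7; next 3.3)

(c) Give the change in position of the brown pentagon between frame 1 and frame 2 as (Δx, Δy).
(2.4, -0.4)

The brown pentagon was at (2.6, 5.4) in frame 1 and (5.0, 5.0) in frame 2.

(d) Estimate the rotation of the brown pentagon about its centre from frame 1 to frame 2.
18° counter-clockwise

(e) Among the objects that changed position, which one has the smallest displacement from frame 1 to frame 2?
the purple circle

(moved 0.4)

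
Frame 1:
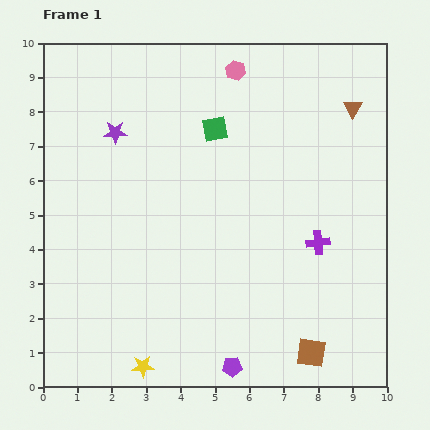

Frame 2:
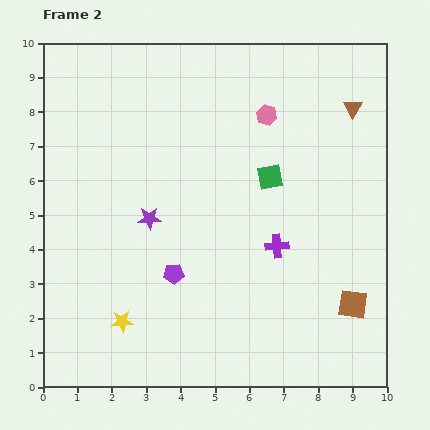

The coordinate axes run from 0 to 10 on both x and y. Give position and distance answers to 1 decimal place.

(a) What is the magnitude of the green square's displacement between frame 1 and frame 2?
2.1

The green square moved from (5.0, 7.5) to (6.6, 6.1), a distance of √(1.6² + 1.4²) ≈ 2.1.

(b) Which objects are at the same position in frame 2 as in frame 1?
the brown triangle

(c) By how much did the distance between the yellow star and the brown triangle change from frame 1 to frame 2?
-0.6

Distance in frame 1: 9.7. Distance in frame 2: 9.1.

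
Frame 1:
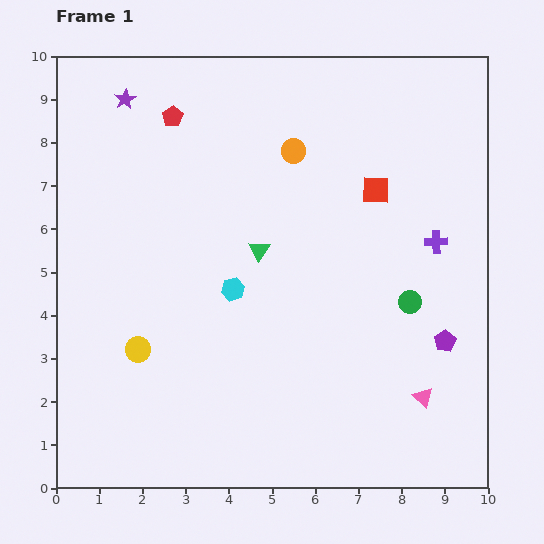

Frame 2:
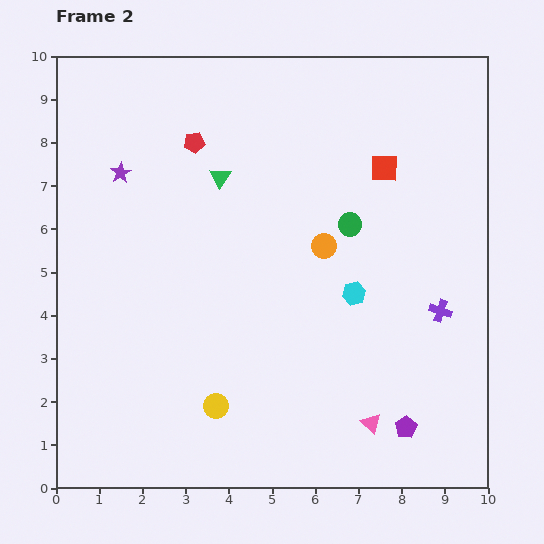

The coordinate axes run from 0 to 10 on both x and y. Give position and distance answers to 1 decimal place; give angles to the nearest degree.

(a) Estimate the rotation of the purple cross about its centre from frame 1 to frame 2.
21° clockwise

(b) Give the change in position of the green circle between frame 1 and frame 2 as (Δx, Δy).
(-1.4, 1.8)

The green circle was at (8.2, 4.3) in frame 1 and (6.8, 6.1) in frame 2.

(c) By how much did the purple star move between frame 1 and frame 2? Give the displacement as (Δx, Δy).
(-0.1, -1.7)

The purple star was at (1.6, 9.0) in frame 1 and (1.5, 7.3) in frame 2.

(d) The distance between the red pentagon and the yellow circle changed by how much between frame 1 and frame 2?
+0.6

Distance in frame 1: 5.5. Distance in frame 2: 6.1.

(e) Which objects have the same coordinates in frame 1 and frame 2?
none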